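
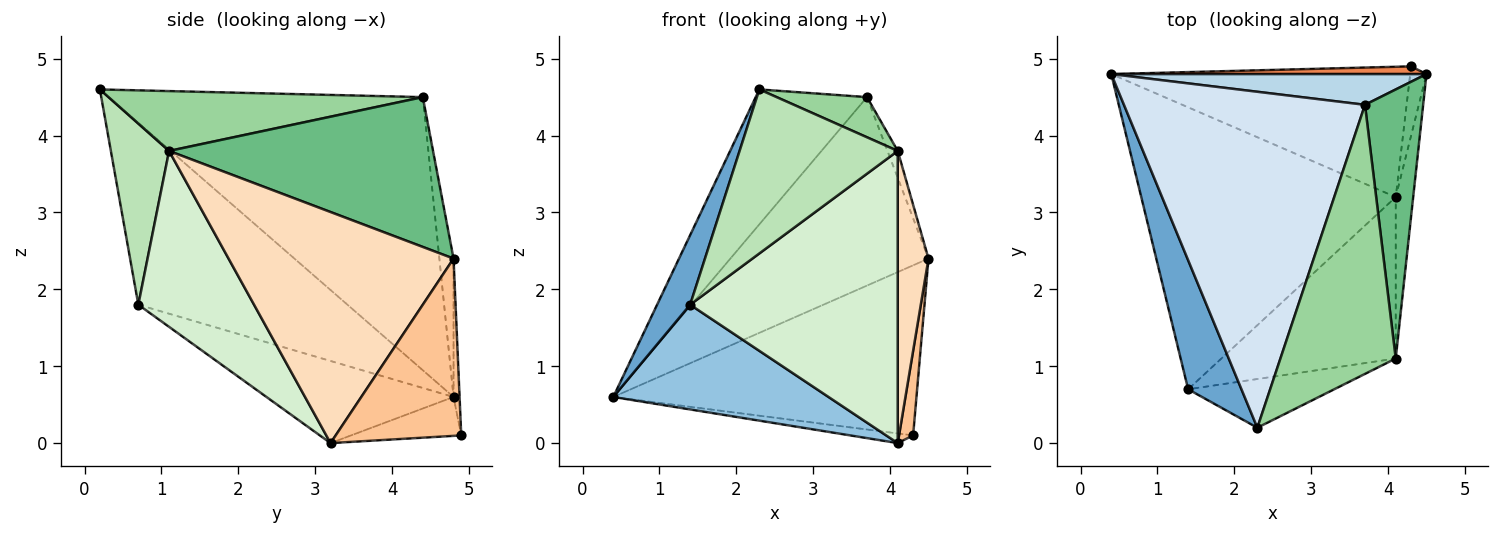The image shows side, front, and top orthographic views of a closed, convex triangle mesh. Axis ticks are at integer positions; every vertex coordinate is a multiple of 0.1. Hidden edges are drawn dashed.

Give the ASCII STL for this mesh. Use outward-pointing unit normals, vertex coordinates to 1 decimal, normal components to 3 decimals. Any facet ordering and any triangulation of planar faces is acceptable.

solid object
 facet normal -0.949 -0.150 0.278
  outer loop
   vertex 1.4 0.7 1.8
   vertex 2.3 0.2 4.6
   vertex 0.4 4.8 0.6
  endloop
 endfacet
 facet normal -0.290 -0.333 -0.897
  outer loop
   vertex 1.4 0.7 1.8
   vertex 0.4 4.8 0.6
   vertex 4.1 3.2 0.0
  endloop
 endfacet
 facet normal -0.071 0.984 0.161
  outer loop
   vertex 3.7 4.4 4.5
   vertex 4.5 4.8 2.4
   vertex 0.4 4.8 0.6
  endloop
 endfacet
 facet normal -0.725 0.257 0.639
  outer loop
   vertex 3.7 4.4 4.5
   vertex 0.4 4.8 0.6
   vertex 2.3 0.2 4.6
  endloop
 endfacet
 facet normal -0.020 0.999 0.045
  outer loop
   vertex 4.3 4.9 0.1
   vertex 0.4 4.8 0.6
   vertex 4.5 4.8 2.4
  endloop
 endfacet
 facet normal -0.129 0.073 -0.989
  outer loop
   vertex 4.3 4.9 0.1
   vertex 4.1 3.2 0.0
   vertex 0.4 4.8 0.6
  endloop
 endfacet
 facet normal 0.990 -0.111 -0.091
  outer loop
   vertex 4.3 4.9 0.1
   vertex 4.5 4.8 2.4
   vertex 4.1 3.2 0.0
  endloop
 endfacet
 facet normal 0.988 -0.135 -0.075
  outer loop
   vertex 4.1 1.1 3.8
   vertex 4.1 3.2 0.0
   vertex 4.5 4.8 2.4
  endloop
 endfacet
 facet normal 0.932 0.036 0.362
  outer loop
   vertex 4.1 1.1 3.8
   vertex 4.5 4.8 2.4
   vertex 3.7 4.4 4.5
  endloop
 endfacet
 facet normal 0.457 -0.131 0.880
  outer loop
   vertex 4.1 1.1 3.8
   vertex 3.7 4.4 4.5
   vertex 2.3 0.2 4.6
  endloop
 endfacet
 facet normal 0.333 -0.904 -0.268
  outer loop
   vertex 4.1 1.1 3.8
   vertex 2.3 0.2 4.6
   vertex 1.4 0.7 1.8
  endloop
 endfacet
 facet normal 0.439 -0.787 -0.435
  outer loop
   vertex 4.1 1.1 3.8
   vertex 1.4 0.7 1.8
   vertex 4.1 3.2 0.0
  endloop
 endfacet
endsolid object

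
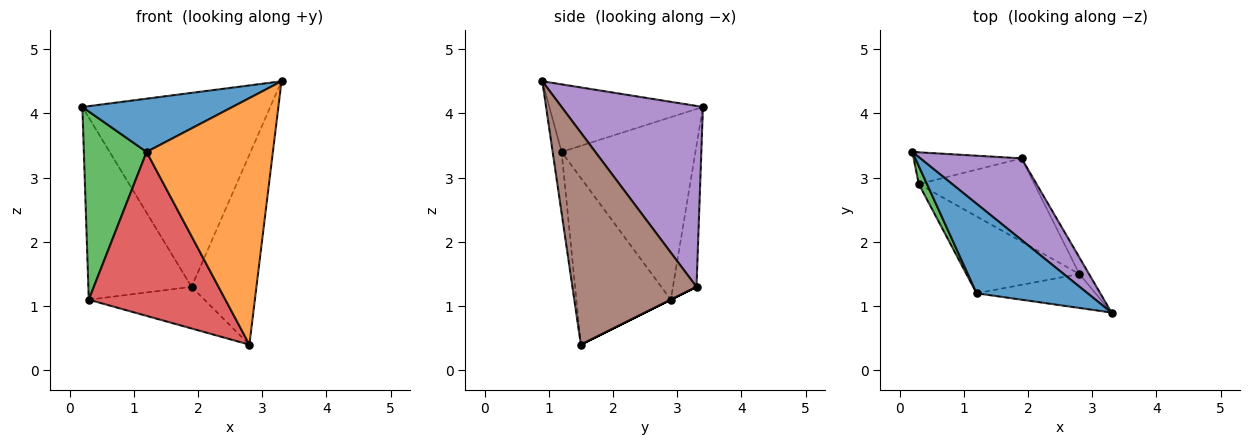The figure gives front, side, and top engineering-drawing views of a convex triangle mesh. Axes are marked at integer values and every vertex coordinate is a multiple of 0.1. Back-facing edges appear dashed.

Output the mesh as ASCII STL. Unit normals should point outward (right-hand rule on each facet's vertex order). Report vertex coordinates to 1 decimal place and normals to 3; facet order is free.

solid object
 facet normal -0.464 -0.453 0.761
  outer loop
   vertex 1.2 1.2 3.4
   vertex 3.3 0.9 4.5
   vertex 0.2 3.4 4.1
  endloop
 endfacet
 facet normal -0.070 -0.988 -0.136
  outer loop
   vertex 1.2 1.2 3.4
   vertex 2.8 1.5 0.4
   vertex 3.3 0.9 4.5
  endloop
 endfacet
 facet normal -0.905 -0.424 0.041
  outer loop
   vertex 0.3 2.9 1.1
   vertex 1.2 1.2 3.4
   vertex 0.2 3.4 4.1
  endloop
 endfacet
 facet normal -0.531 -0.768 -0.360
  outer loop
   vertex 0.3 2.9 1.1
   vertex 2.8 1.5 0.4
   vertex 1.2 1.2 3.4
  endloop
 endfacet
 facet normal 0.570 0.757 0.319
  outer loop
   vertex 1.9 3.3 1.3
   vertex 0.2 3.4 4.1
   vertex 3.3 0.9 4.5
  endloop
 endfacet
 facet normal 0.886 0.463 -0.040
  outer loop
   vertex 1.9 3.3 1.3
   vertex 3.3 0.9 4.5
   vertex 2.8 1.5 0.4
  endloop
 endfacet
 facet normal -0.219 0.961 -0.168
  outer loop
   vertex 1.9 3.3 1.3
   vertex 0.3 2.9 1.1
   vertex 0.2 3.4 4.1
  endloop
 endfacet
 facet normal 0.000 0.447 -0.894
  outer loop
   vertex 1.9 3.3 1.3
   vertex 2.8 1.5 0.4
   vertex 0.3 2.9 1.1
  endloop
 endfacet
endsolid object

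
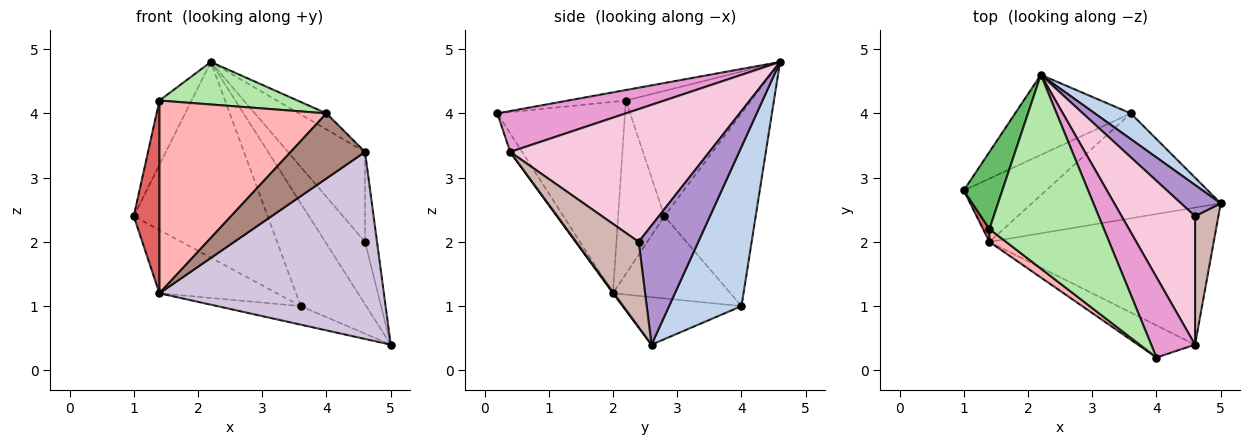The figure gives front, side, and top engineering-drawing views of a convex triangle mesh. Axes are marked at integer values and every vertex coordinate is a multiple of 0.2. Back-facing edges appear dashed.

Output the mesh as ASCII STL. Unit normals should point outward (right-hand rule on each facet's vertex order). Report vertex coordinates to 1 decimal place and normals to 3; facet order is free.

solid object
 facet normal -0.534 0.783 -0.320
  outer loop
   vertex 3.6 4.0 1.0
   vertex 1.0 2.8 2.4
   vertex 2.2 4.6 4.8
  endloop
 endfacet
 facet normal 0.732 0.661 0.165
  outer loop
   vertex 3.6 4.0 1.0
   vertex 2.2 4.6 4.8
   vertex 5.0 2.6 0.4
  endloop
 endfacet
 facet normal -0.577 0.577 -0.577
  outer loop
   vertex 3.6 4.0 1.0
   vertex 1.4 2.0 1.2
   vertex 1.0 2.8 2.4
  endloop
 endfacet
 facet normal -0.241 0.169 -0.956
  outer loop
   vertex 3.6 4.0 1.0
   vertex 5.0 2.6 0.4
   vertex 1.4 2.0 1.2
  endloop
 endfacet
 facet normal -0.928 0.238 0.286
  outer loop
   vertex 1.4 2.2 4.2
   vertex 2.2 4.6 4.8
   vertex 1.0 2.8 2.4
  endloop
 endfacet
 facet normal -0.089 -0.213 0.973
  outer loop
   vertex 1.4 2.2 4.2
   vertex 4.0 0.2 4.0
   vertex 2.2 4.6 4.8
  endloop
 endfacet
 facet normal -0.874 -0.485 0.032
  outer loop
   vertex 1.4 2.2 4.2
   vertex 1.0 2.8 2.4
   vertex 1.4 2.0 1.2
  endloop
 endfacet
 facet normal -0.606 -0.793 0.053
  outer loop
   vertex 1.4 2.2 4.2
   vertex 1.4 2.0 1.2
   vertex 4.0 0.2 4.0
  endloop
 endfacet
 facet normal 0.802 0.535 0.267
  outer loop
   vertex 4.6 2.4 2.0
   vertex 5.0 2.6 0.4
   vertex 2.2 4.6 4.8
  endloop
 endfacet
 facet normal 0.003 -0.807 -0.591
  outer loop
   vertex 4.6 0.4 3.4
   vertex 1.4 2.0 1.2
   vertex 5.0 2.6 0.4
  endloop
 endfacet
 facet normal -0.142 -0.887 -0.438
  outer loop
   vertex 4.6 0.4 3.4
   vertex 4.0 0.2 4.0
   vertex 1.4 2.0 1.2
  endloop
 endfacet
 facet normal 0.948 0.182 0.260
  outer loop
   vertex 4.6 0.4 3.4
   vertex 5.0 2.6 0.4
   vertex 4.6 2.4 2.0
  endloop
 endfacet
 facet normal 0.675 0.145 0.723
  outer loop
   vertex 4.6 0.4 3.4
   vertex 2.2 4.6 4.8
   vertex 4.0 0.2 4.0
  endloop
 endfacet
 facet normal 0.829 0.321 0.458
  outer loop
   vertex 4.6 0.4 3.4
   vertex 4.6 2.4 2.0
   vertex 2.2 4.6 4.8
  endloop
 endfacet
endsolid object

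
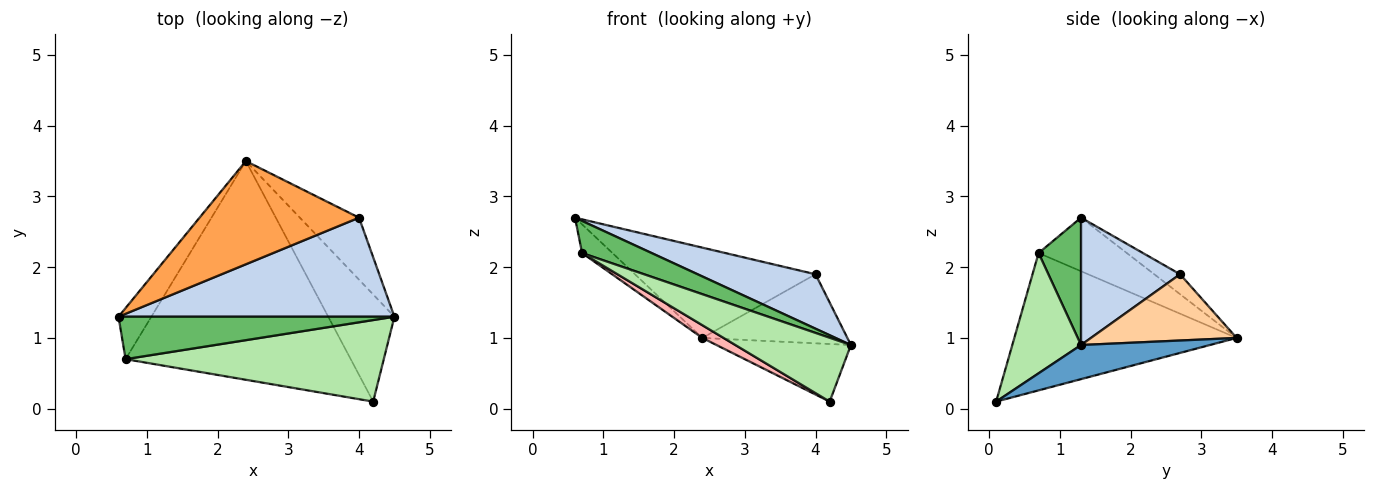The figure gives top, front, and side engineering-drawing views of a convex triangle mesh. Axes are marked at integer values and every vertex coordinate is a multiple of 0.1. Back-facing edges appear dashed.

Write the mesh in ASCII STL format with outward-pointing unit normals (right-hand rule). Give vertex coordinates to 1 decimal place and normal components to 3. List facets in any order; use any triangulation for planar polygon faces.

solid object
 facet normal 0.414 0.431 -0.802
  outer loop
   vertex 4.2 0.1 0.1
   vertex 2.4 3.5 1.0
   vertex 4.5 1.3 0.9
  endloop
 endfacet
 facet normal 0.375 -0.446 0.812
  outer loop
   vertex 4.0 2.7 1.9
   vertex 0.6 1.3 2.7
   vertex 4.5 1.3 0.9
  endloop
 endfacet
 facet normal -0.094 0.656 0.749
  outer loop
   vertex 4.0 2.7 1.9
   vertex 2.4 3.5 1.0
   vertex 0.6 1.3 2.7
  endloop
 endfacet
 facet normal 0.599 0.596 -0.535
  outer loop
   vertex 4.0 2.7 1.9
   vertex 4.5 1.3 0.9
   vertex 2.4 3.5 1.0
  endloop
 endfacet
 facet normal 0.345 -0.566 0.748
  outer loop
   vertex 0.7 0.7 2.2
   vertex 4.5 1.3 0.9
   vertex 0.6 1.3 2.7
  endloop
 endfacet
 facet normal 0.344 -0.579 0.739
  outer loop
   vertex 0.7 0.7 2.2
   vertex 4.2 0.1 0.1
   vertex 4.5 1.3 0.9
  endloop
 endfacet
 facet normal -0.818 0.282 -0.502
  outer loop
   vertex 0.7 0.7 2.2
   vertex 0.6 1.3 2.7
   vertex 2.4 3.5 1.0
  endloop
 endfacet
 facet normal -0.520 -0.050 -0.853
  outer loop
   vertex 0.7 0.7 2.2
   vertex 2.4 3.5 1.0
   vertex 4.2 0.1 0.1
  endloop
 endfacet
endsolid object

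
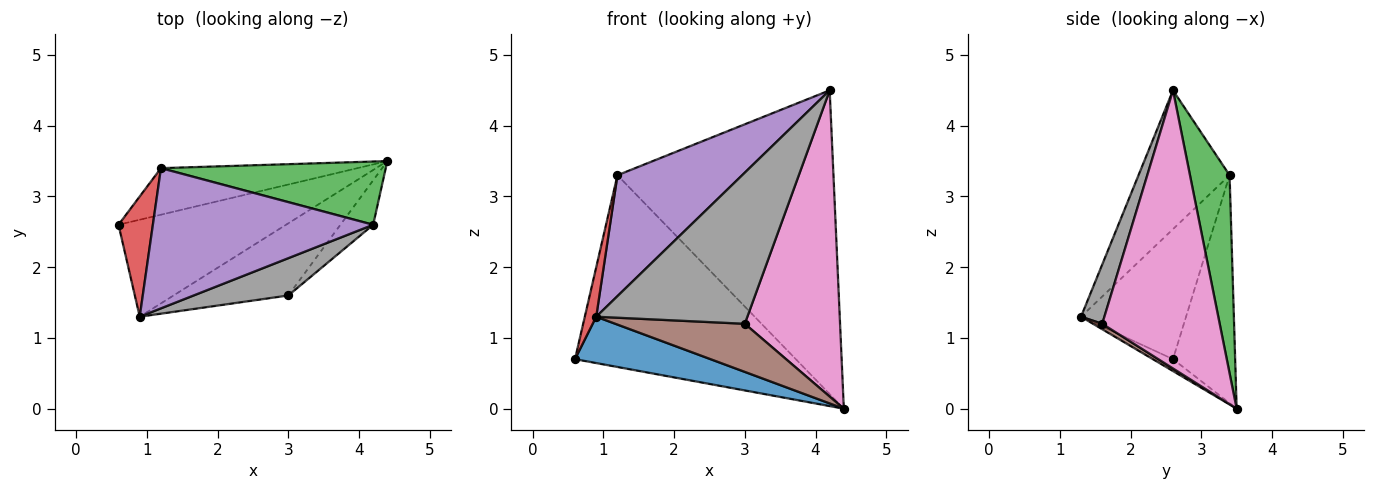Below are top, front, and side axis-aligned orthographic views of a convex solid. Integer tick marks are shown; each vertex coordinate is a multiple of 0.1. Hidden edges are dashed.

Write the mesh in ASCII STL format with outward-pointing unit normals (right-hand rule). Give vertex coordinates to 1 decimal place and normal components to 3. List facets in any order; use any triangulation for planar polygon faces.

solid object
 facet normal -0.064 -0.430 -0.900
  outer loop
   vertex 0.9 1.3 1.3
   vertex 0.6 2.6 0.7
   vertex 4.4 3.5 0.0
  endloop
 endfacet
 facet normal -0.264 0.937 -0.228
  outer loop
   vertex 1.2 3.4 3.3
   vertex 4.4 3.5 0.0
   vertex 0.6 2.6 0.7
  endloop
 endfacet
 facet normal 0.177 0.964 0.201
  outer loop
   vertex 1.2 3.4 3.3
   vertex 4.2 2.6 4.5
   vertex 4.4 3.5 0.0
  endloop
 endfacet
 facet normal -0.962 -0.105 0.254
  outer loop
   vertex 1.2 3.4 3.3
   vertex 0.6 2.6 0.7
   vertex 0.9 1.3 1.3
  endloop
 endfacet
 facet normal -0.431 -0.589 0.683
  outer loop
   vertex 1.2 3.4 3.3
   vertex 0.9 1.3 1.3
   vertex 4.2 2.6 4.5
  endloop
 endfacet
 facet normal 0.040 -0.554 -0.831
  outer loop
   vertex 3.0 1.6 1.2
   vertex 0.9 1.3 1.3
   vertex 4.4 3.5 0.0
  endloop
 endfacet
 facet normal 0.773 -0.627 -0.091
  outer loop
   vertex 3.0 1.6 1.2
   vertex 4.4 3.5 0.0
   vertex 4.2 2.6 4.5
  endloop
 endfacet
 facet normal 0.148 -0.960 0.237
  outer loop
   vertex 3.0 1.6 1.2
   vertex 4.2 2.6 4.5
   vertex 0.9 1.3 1.3
  endloop
 endfacet
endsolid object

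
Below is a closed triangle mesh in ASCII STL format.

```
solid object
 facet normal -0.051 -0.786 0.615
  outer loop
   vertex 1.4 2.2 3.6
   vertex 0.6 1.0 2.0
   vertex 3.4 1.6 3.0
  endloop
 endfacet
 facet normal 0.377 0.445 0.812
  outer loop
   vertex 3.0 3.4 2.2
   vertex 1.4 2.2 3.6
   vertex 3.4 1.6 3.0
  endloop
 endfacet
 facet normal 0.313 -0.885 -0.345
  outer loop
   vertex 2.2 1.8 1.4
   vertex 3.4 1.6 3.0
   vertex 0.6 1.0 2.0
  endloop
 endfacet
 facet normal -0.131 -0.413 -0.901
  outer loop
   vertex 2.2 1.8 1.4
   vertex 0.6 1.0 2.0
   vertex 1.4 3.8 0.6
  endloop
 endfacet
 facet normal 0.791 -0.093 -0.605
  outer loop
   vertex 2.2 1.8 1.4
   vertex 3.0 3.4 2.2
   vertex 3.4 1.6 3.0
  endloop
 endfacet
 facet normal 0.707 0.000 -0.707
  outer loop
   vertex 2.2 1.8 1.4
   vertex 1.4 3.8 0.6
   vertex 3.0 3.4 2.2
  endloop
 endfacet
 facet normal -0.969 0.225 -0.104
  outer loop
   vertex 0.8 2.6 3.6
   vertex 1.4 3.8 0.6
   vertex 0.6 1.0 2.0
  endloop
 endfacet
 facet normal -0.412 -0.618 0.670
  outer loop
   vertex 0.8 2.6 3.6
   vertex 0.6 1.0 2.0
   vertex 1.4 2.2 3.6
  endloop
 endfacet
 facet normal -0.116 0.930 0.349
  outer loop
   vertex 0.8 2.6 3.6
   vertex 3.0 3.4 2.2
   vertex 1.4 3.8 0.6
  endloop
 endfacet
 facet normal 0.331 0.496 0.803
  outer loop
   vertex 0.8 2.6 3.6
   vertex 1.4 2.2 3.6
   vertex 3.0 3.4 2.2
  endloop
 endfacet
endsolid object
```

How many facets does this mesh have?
10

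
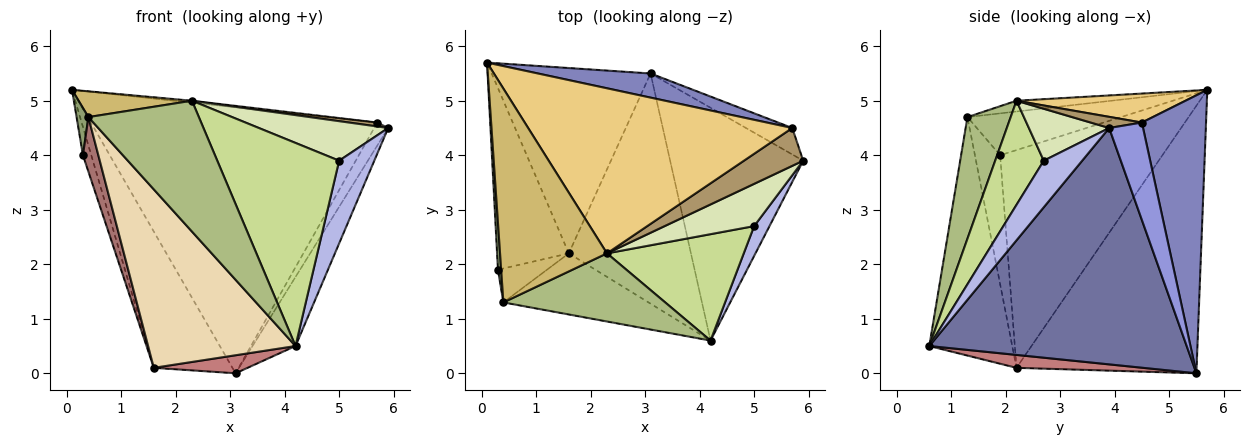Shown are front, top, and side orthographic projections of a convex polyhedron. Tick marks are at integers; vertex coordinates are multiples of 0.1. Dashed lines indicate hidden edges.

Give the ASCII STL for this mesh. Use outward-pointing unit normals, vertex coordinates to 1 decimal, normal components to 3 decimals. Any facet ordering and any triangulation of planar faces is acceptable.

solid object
 facet normal 0.862 0.144 -0.485
  outer loop
   vertex 3.1 5.5 0.0
   vertex 5.9 3.9 4.5
   vertex 4.2 0.6 0.5
  endloop
 endfacet
 facet normal 0.218 0.972 0.088
  outer loop
   vertex 5.7 4.5 4.6
   vertex 3.1 5.5 0.0
   vertex 0.1 5.7 5.2
  endloop
 endfacet
 facet normal 0.846 0.349 -0.402
  outer loop
   vertex 5.7 4.5 4.6
   vertex 5.9 3.9 4.5
   vertex 3.1 5.5 0.0
  endloop
 endfacet
 facet normal 0.717 -0.656 0.236
  outer loop
   vertex 5.0 2.7 3.9
   vertex 4.2 0.6 0.5
   vertex 5.9 3.9 4.5
  endloop
 endfacet
 facet normal -0.994 -0.076 0.076
  outer loop
   vertex 0.3 1.9 4.0
   vertex 0.4 1.3 4.7
   vertex 0.1 5.7 5.2
  endloop
 endfacet
 facet normal 0.328 -0.838 0.436
  outer loop
   vertex 2.3 2.2 5.0
   vertex 0.4 1.3 4.7
   vertex 4.2 0.6 0.5
  endloop
 endfacet
 facet normal 0.333 -0.835 0.438
  outer loop
   vertex 2.3 2.2 5.0
   vertex 4.2 0.6 0.5
   vertex 5.0 2.7 3.9
  endloop
 endfacet
 facet normal 0.390 -0.629 0.672
  outer loop
   vertex 2.3 2.2 5.0
   vertex 5.0 2.7 3.9
   vertex 5.9 3.9 4.5
  endloop
 endfacet
 facet normal 0.184 -0.102 0.978
  outer loop
   vertex 2.3 2.2 5.0
   vertex 5.9 3.9 4.5
   vertex 5.7 4.5 4.6
  endloop
 endfacet
 facet normal -0.100 -0.119 0.988
  outer loop
   vertex 2.3 2.2 5.0
   vertex 0.1 5.7 5.2
   vertex 0.4 1.3 4.7
  endloop
 endfacet
 facet normal 0.109 0.012 0.994
  outer loop
   vertex 2.3 2.2 5.0
   vertex 5.7 4.5 4.6
   vertex 0.1 5.7 5.2
  endloop
 endfacet
 facet normal -0.470 -0.835 -0.286
  outer loop
   vertex 1.6 2.2 0.1
   vertex 4.2 0.6 0.5
   vertex 0.4 1.3 4.7
  endloop
 endfacet
 facet normal -0.812 -0.496 -0.309
  outer loop
   vertex 1.6 2.2 0.1
   vertex 0.4 1.3 4.7
   vertex 0.3 1.9 4.0
  endloop
 endfacet
 facet normal 0.105 -0.078 -0.991
  outer loop
   vertex 1.6 2.2 0.1
   vertex 3.1 5.5 0.0
   vertex 4.2 0.6 0.5
  endloop
 endfacet
 facet normal -0.805 0.351 -0.478
  outer loop
   vertex 1.6 2.2 0.1
   vertex 0.1 5.7 5.2
   vertex 3.1 5.5 0.0
  endloop
 endfacet
 facet normal -0.949 0.049 -0.312
  outer loop
   vertex 1.6 2.2 0.1
   vertex 0.3 1.9 4.0
   vertex 0.1 5.7 5.2
  endloop
 endfacet
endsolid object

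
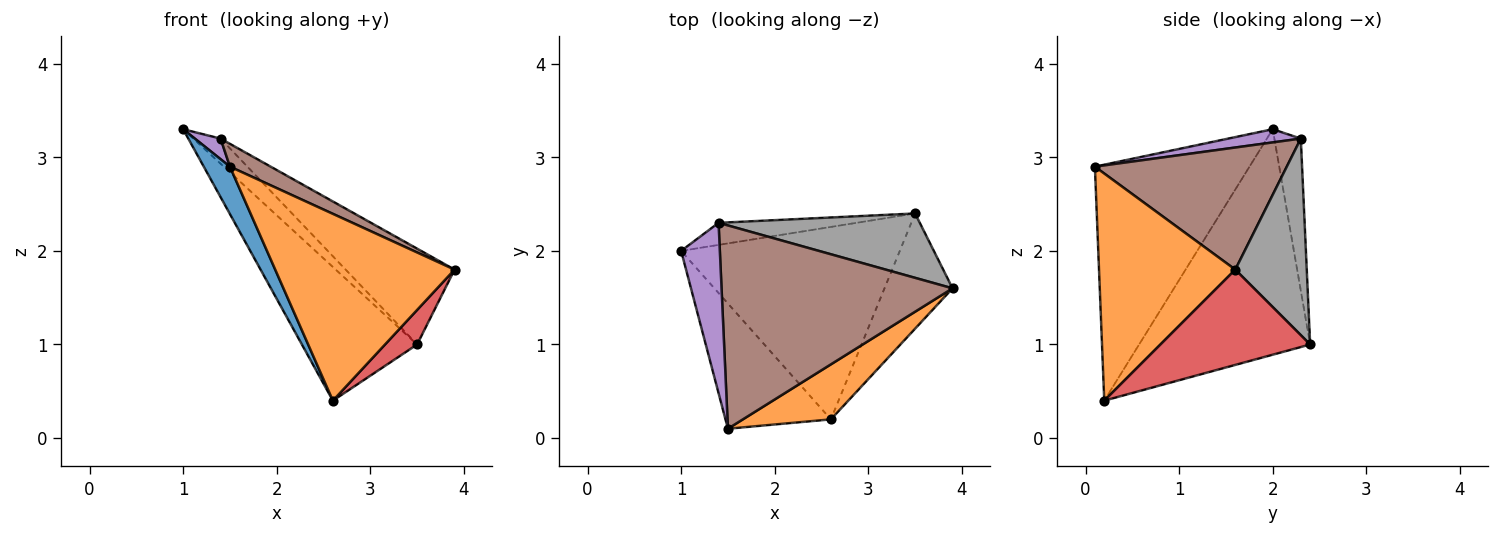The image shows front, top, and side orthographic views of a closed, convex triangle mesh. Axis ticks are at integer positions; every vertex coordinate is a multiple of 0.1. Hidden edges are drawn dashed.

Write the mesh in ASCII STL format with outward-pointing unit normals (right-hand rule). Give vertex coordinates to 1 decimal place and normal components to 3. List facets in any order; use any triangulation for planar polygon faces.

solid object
 facet normal -0.902 -0.153 -0.403
  outer loop
   vertex 2.6 0.2 0.4
   vertex 1.5 0.1 2.9
   vertex 1.0 2.0 3.3
  endloop
 endfacet
 facet normal 0.589 -0.775 0.228
  outer loop
   vertex 2.6 0.2 0.4
   vertex 3.9 1.6 1.8
   vertex 1.5 0.1 2.9
  endloop
 endfacet
 facet normal -0.646 0.435 -0.627
  outer loop
   vertex 3.5 2.4 1.0
   vertex 2.6 0.2 0.4
   vertex 1.0 2.0 3.3
  endloop
 endfacet
 facet normal 0.802 -0.172 -0.573
  outer loop
   vertex 3.5 2.4 1.0
   vertex 3.9 1.6 1.8
   vertex 2.6 0.2 0.4
  endloop
 endfacet
 facet normal 0.320 -0.114 0.940
  outer loop
   vertex 1.4 2.3 3.2
   vertex 1.0 2.0 3.3
   vertex 1.5 0.1 2.9
  endloop
 endfacet
 facet normal 0.465 -0.099 0.880
  outer loop
   vertex 1.4 2.3 3.2
   vertex 1.5 0.1 2.9
   vertex 3.9 1.6 1.8
  endloop
 endfacet
 facet normal -0.589 0.607 -0.534
  outer loop
   vertex 1.4 2.3 3.2
   vertex 3.5 2.4 1.0
   vertex 1.0 2.0 3.3
  endloop
 endfacet
 facet normal 0.478 0.729 0.490
  outer loop
   vertex 1.4 2.3 3.2
   vertex 3.9 1.6 1.8
   vertex 3.5 2.4 1.0
  endloop
 endfacet
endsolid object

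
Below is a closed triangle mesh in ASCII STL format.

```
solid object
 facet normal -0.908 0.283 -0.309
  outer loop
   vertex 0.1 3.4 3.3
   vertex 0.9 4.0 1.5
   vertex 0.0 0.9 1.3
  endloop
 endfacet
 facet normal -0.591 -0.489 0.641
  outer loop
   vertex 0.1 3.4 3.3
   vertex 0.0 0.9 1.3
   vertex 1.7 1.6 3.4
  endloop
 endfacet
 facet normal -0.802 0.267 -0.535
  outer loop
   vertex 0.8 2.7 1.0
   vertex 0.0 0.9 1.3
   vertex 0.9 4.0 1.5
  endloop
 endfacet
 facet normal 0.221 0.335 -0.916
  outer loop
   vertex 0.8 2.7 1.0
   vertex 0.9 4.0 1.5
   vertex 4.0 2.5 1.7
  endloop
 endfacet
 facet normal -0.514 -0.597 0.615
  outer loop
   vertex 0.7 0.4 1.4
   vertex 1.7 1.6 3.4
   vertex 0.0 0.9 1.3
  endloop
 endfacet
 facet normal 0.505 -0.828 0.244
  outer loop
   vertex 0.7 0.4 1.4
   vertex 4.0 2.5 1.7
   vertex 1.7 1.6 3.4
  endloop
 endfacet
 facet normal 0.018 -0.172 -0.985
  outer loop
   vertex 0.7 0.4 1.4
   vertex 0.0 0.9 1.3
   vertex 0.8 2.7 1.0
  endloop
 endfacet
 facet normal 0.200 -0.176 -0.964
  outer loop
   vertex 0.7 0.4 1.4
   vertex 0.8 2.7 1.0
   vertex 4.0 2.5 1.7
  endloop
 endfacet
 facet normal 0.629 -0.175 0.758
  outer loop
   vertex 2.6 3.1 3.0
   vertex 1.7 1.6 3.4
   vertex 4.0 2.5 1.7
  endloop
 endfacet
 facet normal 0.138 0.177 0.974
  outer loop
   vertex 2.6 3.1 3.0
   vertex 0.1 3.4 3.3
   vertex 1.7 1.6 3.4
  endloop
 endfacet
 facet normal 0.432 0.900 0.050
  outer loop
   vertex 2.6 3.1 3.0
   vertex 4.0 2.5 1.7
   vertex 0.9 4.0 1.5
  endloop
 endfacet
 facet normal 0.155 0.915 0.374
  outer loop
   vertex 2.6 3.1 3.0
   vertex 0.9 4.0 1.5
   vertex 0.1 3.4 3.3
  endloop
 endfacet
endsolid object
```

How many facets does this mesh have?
12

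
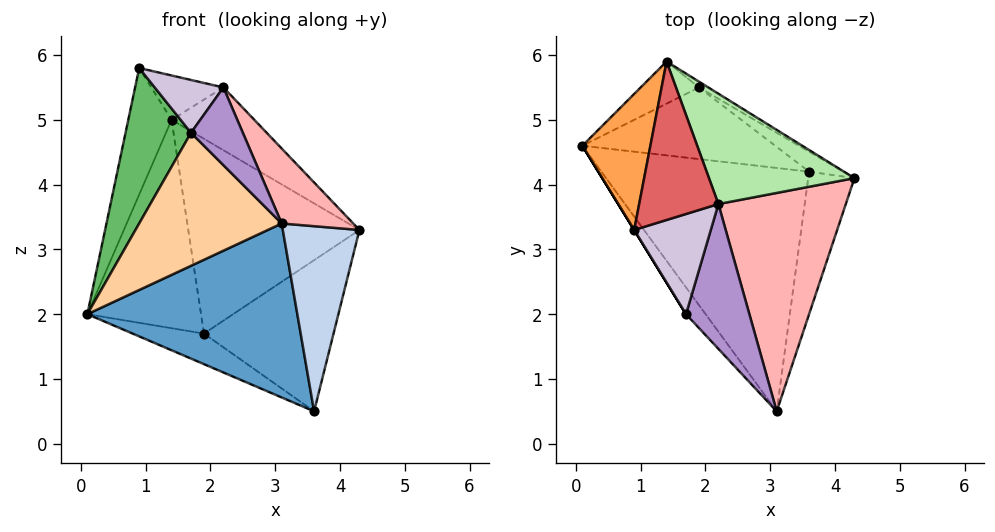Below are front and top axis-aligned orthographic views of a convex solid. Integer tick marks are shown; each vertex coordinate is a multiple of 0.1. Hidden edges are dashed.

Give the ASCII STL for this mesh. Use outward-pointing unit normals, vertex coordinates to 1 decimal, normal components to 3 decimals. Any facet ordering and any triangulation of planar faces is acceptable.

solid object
 facet normal -0.383 -0.537 -0.751
  outer loop
   vertex 3.6 4.2 0.5
   vertex 3.1 0.5 3.4
   vertex 0.1 4.6 2.0
  endloop
 endfacet
 facet normal 0.919 -0.313 -0.241
  outer loop
   vertex 3.6 4.2 0.5
   vertex 4.3 4.1 3.3
   vertex 3.1 0.5 3.4
  endloop
 endfacet
 facet normal -0.921 0.265 0.285
  outer loop
   vertex 1.4 5.9 5.0
   vertex 0.1 4.6 2.0
   vertex 0.9 3.3 5.8
  endloop
 endfacet
 facet normal -0.780 -0.613 -0.123
  outer loop
   vertex 1.7 2.0 4.8
   vertex 0.1 4.6 2.0
   vertex 3.1 0.5 3.4
  endloop
 endfacet
 facet normal -0.852 -0.524 0.000
  outer loop
   vertex 1.7 2.0 4.8
   vertex 0.9 3.3 5.8
   vertex 0.1 4.6 2.0
  endloop
 endfacet
 facet normal 0.632 0.383 0.673
  outer loop
   vertex 2.2 3.7 5.5
   vertex 4.3 4.1 3.3
   vertex 1.4 5.9 5.0
  endloop
 endfacet
 facet normal 0.138 0.267 0.954
  outer loop
   vertex 2.2 3.7 5.5
   vertex 1.4 5.9 5.0
   vertex 0.9 3.3 5.8
  endloop
 endfacet
 facet normal 0.725 -0.224 0.651
  outer loop
   vertex 2.2 3.7 5.5
   vertex 3.1 0.5 3.4
   vertex 4.3 4.1 3.3
  endloop
 endfacet
 facet normal 0.351 -0.443 0.825
  outer loop
   vertex 2.2 3.7 5.5
   vertex 1.7 2.0 4.8
   vertex 3.1 0.5 3.4
  endloop
 endfacet
 facet normal 0.328 -0.441 0.835
  outer loop
   vertex 2.2 3.7 5.5
   vertex 0.9 3.3 5.8
   vertex 1.7 2.0 4.8
  endloop
 endfacet
 facet normal 0.554 0.825 -0.109
  outer loop
   vertex 1.9 5.5 1.7
   vertex 4.3 4.1 3.3
   vertex 3.6 4.2 0.5
  endloop
 endfacet
 facet normal 0.516 0.856 -0.026
  outer loop
   vertex 1.9 5.5 1.7
   vertex 1.4 5.9 5.0
   vertex 4.3 4.1 3.3
  endloop
 endfacet
 facet normal -0.330 0.370 -0.868
  outer loop
   vertex 1.9 5.5 1.7
   vertex 3.6 4.2 0.5
   vertex 0.1 4.6 2.0
  endloop
 endfacet
 facet normal -0.464 0.869 -0.176
  outer loop
   vertex 1.9 5.5 1.7
   vertex 0.1 4.6 2.0
   vertex 1.4 5.9 5.0
  endloop
 endfacet
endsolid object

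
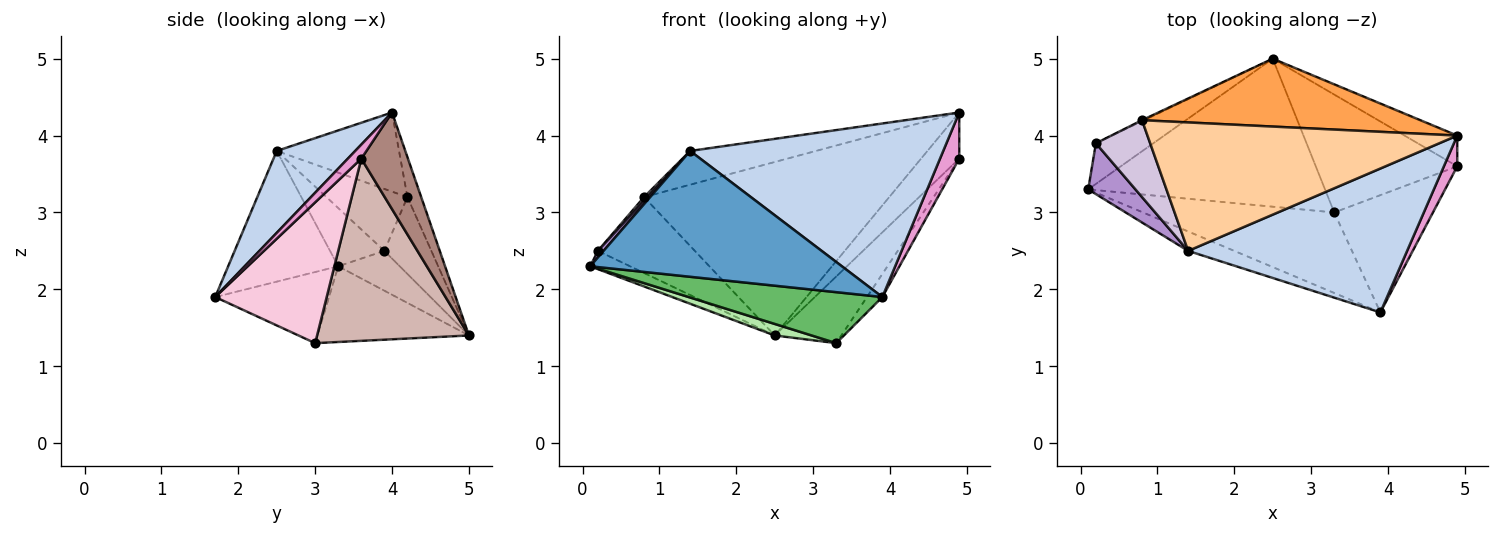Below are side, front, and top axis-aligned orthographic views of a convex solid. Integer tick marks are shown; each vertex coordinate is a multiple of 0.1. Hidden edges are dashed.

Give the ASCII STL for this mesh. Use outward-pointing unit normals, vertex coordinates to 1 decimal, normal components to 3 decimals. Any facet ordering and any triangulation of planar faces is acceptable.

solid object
 facet normal -0.397 -0.907 -0.140
  outer loop
   vertex 1.4 2.5 3.8
   vertex 0.1 3.3 2.3
   vertex 3.9 1.7 1.9
  endloop
 endfacet
 facet normal 0.232 -0.749 0.621
  outer loop
   vertex 1.4 2.5 3.8
   vertex 3.9 1.7 1.9
   vertex 4.9 4.0 4.3
  endloop
 endfacet
 facet normal -0.052 0.930 0.364
  outer loop
   vertex 0.8 4.2 3.2
   vertex 4.9 4.0 4.3
   vertex 2.5 5.0 1.4
  endloop
 endfacet
 facet normal -0.240 0.247 0.939
  outer loop
   vertex 0.8 4.2 3.2
   vertex 1.4 2.5 3.8
   vertex 4.9 4.0 4.3
  endloop
 endfacet
 facet normal -0.300 -0.510 -0.806
  outer loop
   vertex 3.3 3.0 1.3
   vertex 3.9 1.7 1.9
   vertex 0.1 3.3 2.3
  endloop
 endfacet
 facet normal -0.304 -0.074 -0.950
  outer loop
   vertex 3.3 3.0 1.3
   vertex 0.1 3.3 2.3
   vertex 2.5 5.0 1.4
  endloop
 endfacet
 facet normal -0.534 0.346 -0.771
  outer loop
   vertex 0.2 3.9 2.5
   vertex 2.5 5.0 1.4
   vertex 0.1 3.3 2.3
  endloop
 endfacet
 facet normal -0.436 0.900 -0.012
  outer loop
   vertex 0.2 3.9 2.5
   vertex 0.8 4.2 3.2
   vertex 2.5 5.0 1.4
  endloop
 endfacet
 facet normal -0.774 -0.080 0.628
  outer loop
   vertex 0.2 3.9 2.5
   vertex 0.1 3.3 2.3
   vertex 1.4 2.5 3.8
  endloop
 endfacet
 facet normal -0.752 -0.033 0.659
  outer loop
   vertex 0.2 3.9 2.5
   vertex 1.4 2.5 3.8
   vertex 0.8 4.2 3.2
  endloop
 endfacet
 facet normal 0.713 0.583 -0.389
  outer loop
   vertex 4.9 3.6 3.7
   vertex 2.5 5.0 1.4
   vertex 4.9 4.0 4.3
  endloop
 endfacet
 facet normal 0.746 0.328 -0.579
  outer loop
   vertex 4.9 3.6 3.7
   vertex 3.3 3.0 1.3
   vertex 2.5 5.0 1.4
  endloop
 endfacet
 facet normal 0.503 -0.719 0.479
  outer loop
   vertex 4.9 3.6 3.7
   vertex 4.9 4.0 4.3
   vertex 3.9 1.7 1.9
  endloop
 endfacet
 facet normal 0.814 0.112 -0.570
  outer loop
   vertex 4.9 3.6 3.7
   vertex 3.9 1.7 1.9
   vertex 3.3 3.0 1.3
  endloop
 endfacet
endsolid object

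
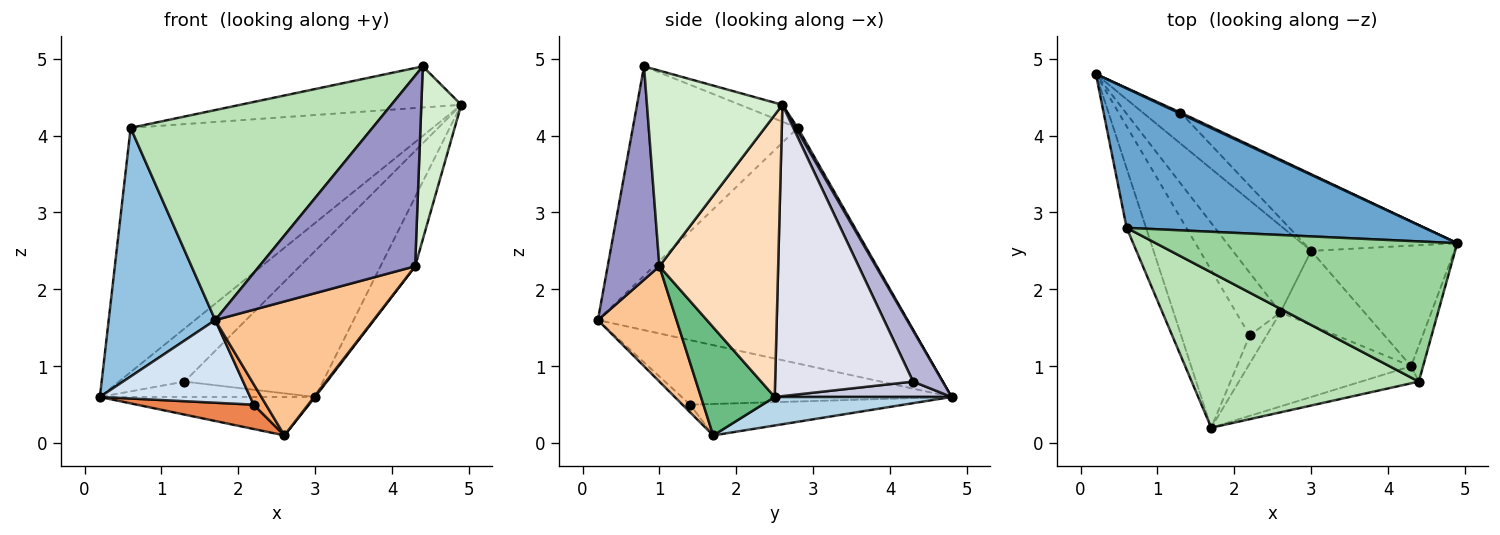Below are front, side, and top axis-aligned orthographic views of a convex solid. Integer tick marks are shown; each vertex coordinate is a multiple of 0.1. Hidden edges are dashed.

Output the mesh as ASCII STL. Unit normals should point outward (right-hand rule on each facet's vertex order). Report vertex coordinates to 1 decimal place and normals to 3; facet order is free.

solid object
 facet normal 0.006 0.869 0.496
  outer loop
   vertex 0.6 2.8 4.1
   vertex 4.9 2.6 4.4
   vertex 0.2 4.8 0.6
  endloop
 endfacet
 facet normal -0.943 -0.324 -0.078
  outer loop
   vertex 0.6 2.8 4.1
   vertex 0.2 4.8 0.6
   vertex 1.7 0.2 1.6
  endloop
 endfacet
 facet normal 0.316 0.384 -0.868
  outer loop
   vertex 3.0 2.5 0.6
   vertex 2.6 1.7 0.1
   vertex 0.2 4.8 0.6
  endloop
 endfacet
 facet normal -0.640 -0.357 -0.680
  outer loop
   vertex 2.2 1.4 0.5
   vertex 1.7 0.2 1.6
   vertex 0.2 4.8 0.6
  endloop
 endfacet
 facet normal -0.552 -0.302 -0.778
  outer loop
   vertex 2.2 1.4 0.5
   vertex 0.2 4.8 0.6
   vertex 2.6 1.7 0.1
  endloop
 endfacet
 facet normal -0.345 -0.552 -0.759
  outer loop
   vertex 2.2 1.4 0.5
   vertex 2.6 1.7 0.1
   vertex 1.7 0.2 1.6
  endloop
 endfacet
 facet normal 0.377 -0.758 -0.532
  outer loop
   vertex 4.3 1.0 2.3
   vertex 1.7 0.2 1.6
   vertex 2.6 1.7 0.1
  endloop
 endfacet
 facet normal 0.863 0.251 -0.438
  outer loop
   vertex 4.3 1.0 2.3
   vertex 3.0 2.5 0.6
   vertex 4.9 2.6 4.4
  endloop
 endfacet
 facet normal 0.790 -0.011 -0.614
  outer loop
   vertex 4.3 1.0 2.3
   vertex 2.6 1.7 0.1
   vertex 3.0 2.5 0.6
  endloop
 endfacet
 facet normal -0.054 0.281 0.958
  outer loop
   vertex 4.4 0.8 4.9
   vertex 4.9 2.6 4.4
   vertex 0.6 2.8 4.1
  endloop
 endfacet
 facet normal -0.481 -0.705 0.522
  outer loop
   vertex 4.4 0.8 4.9
   vertex 0.6 2.8 4.1
   vertex 1.7 0.2 1.6
  endloop
 endfacet
 facet normal 0.958 -0.282 -0.059
  outer loop
   vertex 4.4 0.8 4.9
   vertex 4.3 1.0 2.3
   vertex 4.9 2.6 4.4
  endloop
 endfacet
 facet normal 0.314 -0.946 -0.085
  outer loop
   vertex 4.4 0.8 4.9
   vertex 1.7 0.2 1.6
   vertex 4.3 1.0 2.3
  endloop
 endfacet
 facet normal 0.411 0.912 0.020
  outer loop
   vertex 1.3 4.3 0.8
   vertex 0.2 4.8 0.6
   vertex 4.9 2.6 4.4
  endloop
 endfacet
 facet normal 0.343 0.417 -0.842
  outer loop
   vertex 1.3 4.3 0.8
   vertex 3.0 2.5 0.6
   vertex 0.2 4.8 0.6
  endloop
 endfacet
 facet normal 0.662 0.664 -0.348
  outer loop
   vertex 1.3 4.3 0.8
   vertex 4.9 2.6 4.4
   vertex 3.0 2.5 0.6
  endloop
 endfacet
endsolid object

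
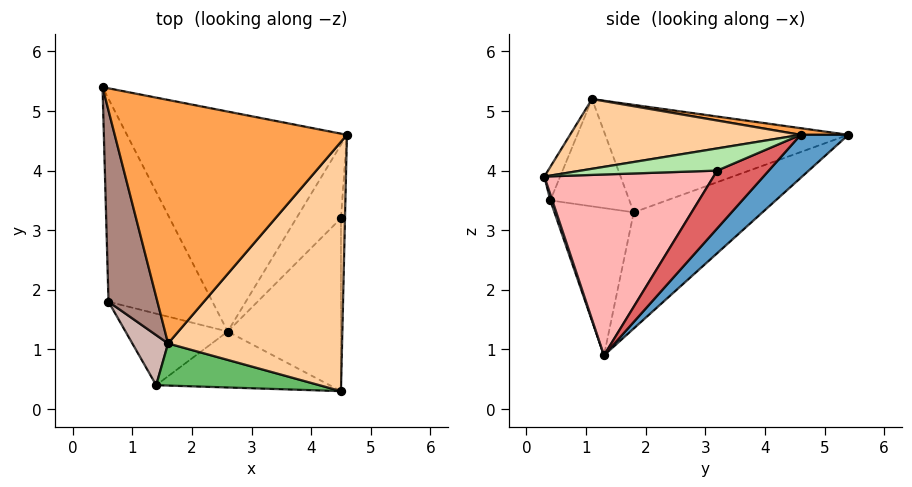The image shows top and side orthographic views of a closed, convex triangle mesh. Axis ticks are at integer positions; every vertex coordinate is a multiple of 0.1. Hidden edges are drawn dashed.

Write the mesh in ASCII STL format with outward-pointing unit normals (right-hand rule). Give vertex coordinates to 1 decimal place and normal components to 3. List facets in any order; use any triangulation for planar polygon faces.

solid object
 facet normal 0.137 0.701 -0.700
  outer loop
   vertex 2.6 1.3 0.9
   vertex 0.5 5.4 4.6
   vertex 4.6 4.6 4.6
  endloop
 endfacet
 facet normal 0.011 -0.946 -0.323
  outer loop
   vertex 1.4 0.4 3.5
   vertex 2.6 1.3 0.9
   vertex 4.5 0.3 3.9
  endloop
 endfacet
 facet normal 0.028 0.145 0.989
  outer loop
   vertex 1.6 1.1 5.2
   vertex 4.6 4.6 4.6
   vertex 0.5 5.4 4.6
  endloop
 endfacet
 facet normal 0.367 -0.158 0.917
  outer loop
   vertex 1.6 1.1 5.2
   vertex 4.5 0.3 3.9
   vertex 4.6 4.6 4.6
  endloop
 endfacet
 facet normal -0.080 -0.918 0.388
  outer loop
   vertex 1.6 1.1 5.2
   vertex 1.4 0.4 3.5
   vertex 4.5 0.3 3.9
  endloop
 endfacet
 facet normal 0.984 0.006 -0.178
  outer loop
   vertex 4.5 3.2 4.0
   vertex 4.6 4.6 4.6
   vertex 4.5 0.3 3.9
  endloop
 endfacet
 facet normal 0.775 0.201 -0.599
  outer loop
   vertex 4.5 3.2 4.0
   vertex 2.6 1.3 0.9
   vertex 4.6 4.6 4.6
  endloop
 endfacet
 facet normal 0.847 0.018 -0.531
  outer loop
   vertex 4.5 3.2 4.0
   vertex 4.5 0.3 3.9
   vertex 2.6 1.3 0.9
  endloop
 endfacet
 facet normal -0.728 0.215 -0.651
  outer loop
   vertex 0.6 1.8 3.3
   vertex 0.5 5.4 4.6
   vertex 2.6 1.3 0.9
  endloop
 endfacet
 facet normal -0.720 -0.483 -0.499
  outer loop
   vertex 0.6 1.8 3.3
   vertex 2.6 1.3 0.9
   vertex 1.4 0.4 3.5
  endloop
 endfacet
 facet normal -0.896 -0.172 0.408
  outer loop
   vertex 0.6 1.8 3.3
   vertex 1.6 1.1 5.2
   vertex 0.5 5.4 4.6
  endloop
 endfacet
 facet normal -0.850 -0.445 0.283
  outer loop
   vertex 0.6 1.8 3.3
   vertex 1.4 0.4 3.5
   vertex 1.6 1.1 5.2
  endloop
 endfacet
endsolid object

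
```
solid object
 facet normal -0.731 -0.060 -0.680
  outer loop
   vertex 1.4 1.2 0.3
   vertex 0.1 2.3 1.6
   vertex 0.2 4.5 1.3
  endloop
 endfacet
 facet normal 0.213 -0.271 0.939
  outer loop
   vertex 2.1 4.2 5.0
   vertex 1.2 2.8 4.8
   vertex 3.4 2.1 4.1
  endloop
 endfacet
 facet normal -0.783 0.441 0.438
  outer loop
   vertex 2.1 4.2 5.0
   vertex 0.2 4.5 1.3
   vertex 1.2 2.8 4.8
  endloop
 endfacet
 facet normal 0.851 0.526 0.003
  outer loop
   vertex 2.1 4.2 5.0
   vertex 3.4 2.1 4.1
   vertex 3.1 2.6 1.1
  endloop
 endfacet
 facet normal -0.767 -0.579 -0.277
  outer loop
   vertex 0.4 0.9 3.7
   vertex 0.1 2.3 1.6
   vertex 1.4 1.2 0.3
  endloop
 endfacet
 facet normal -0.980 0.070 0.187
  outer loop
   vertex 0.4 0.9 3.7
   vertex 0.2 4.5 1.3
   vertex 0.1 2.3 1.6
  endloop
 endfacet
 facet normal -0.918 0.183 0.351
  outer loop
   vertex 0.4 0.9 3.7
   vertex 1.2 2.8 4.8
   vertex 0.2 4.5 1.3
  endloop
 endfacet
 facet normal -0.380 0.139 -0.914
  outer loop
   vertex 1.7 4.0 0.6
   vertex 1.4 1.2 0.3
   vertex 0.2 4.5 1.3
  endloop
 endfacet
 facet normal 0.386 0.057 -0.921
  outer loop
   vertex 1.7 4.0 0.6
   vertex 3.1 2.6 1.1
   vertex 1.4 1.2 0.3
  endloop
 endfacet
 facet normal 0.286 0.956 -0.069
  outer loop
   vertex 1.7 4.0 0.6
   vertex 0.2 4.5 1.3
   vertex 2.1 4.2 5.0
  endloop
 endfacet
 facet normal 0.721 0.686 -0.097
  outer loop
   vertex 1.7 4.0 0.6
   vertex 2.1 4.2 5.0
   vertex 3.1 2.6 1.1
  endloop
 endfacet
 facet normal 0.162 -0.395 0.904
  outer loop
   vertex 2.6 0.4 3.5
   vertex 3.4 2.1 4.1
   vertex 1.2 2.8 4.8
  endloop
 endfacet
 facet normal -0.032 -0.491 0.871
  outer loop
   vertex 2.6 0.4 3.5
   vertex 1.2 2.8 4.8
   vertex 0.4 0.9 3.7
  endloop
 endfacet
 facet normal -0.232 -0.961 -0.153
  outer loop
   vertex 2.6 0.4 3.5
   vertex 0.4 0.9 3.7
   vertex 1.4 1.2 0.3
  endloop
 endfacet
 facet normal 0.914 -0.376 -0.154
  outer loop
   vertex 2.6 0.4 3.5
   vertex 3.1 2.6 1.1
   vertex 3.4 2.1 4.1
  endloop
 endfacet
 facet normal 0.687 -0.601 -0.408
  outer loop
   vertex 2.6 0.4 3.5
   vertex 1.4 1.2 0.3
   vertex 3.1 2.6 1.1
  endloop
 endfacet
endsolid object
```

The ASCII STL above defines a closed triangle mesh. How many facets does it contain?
16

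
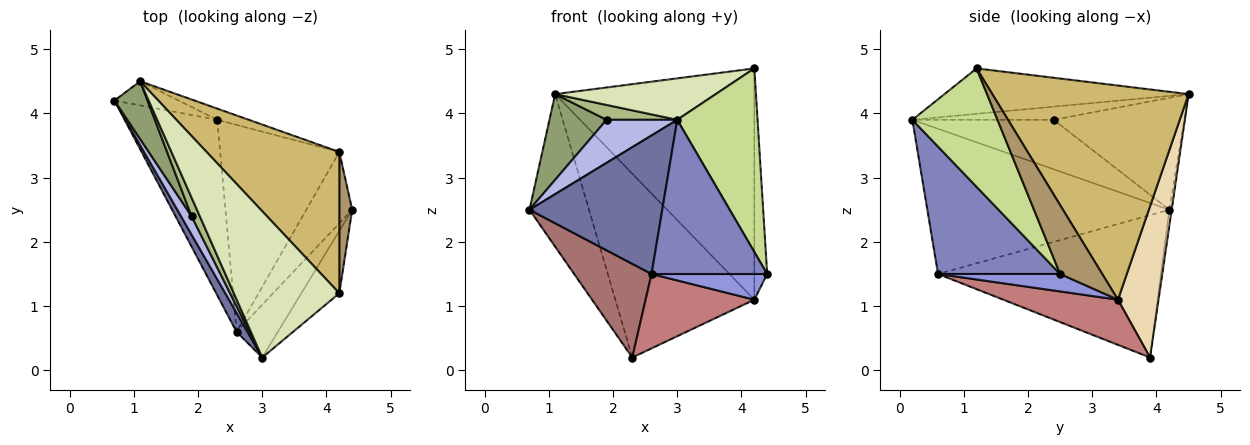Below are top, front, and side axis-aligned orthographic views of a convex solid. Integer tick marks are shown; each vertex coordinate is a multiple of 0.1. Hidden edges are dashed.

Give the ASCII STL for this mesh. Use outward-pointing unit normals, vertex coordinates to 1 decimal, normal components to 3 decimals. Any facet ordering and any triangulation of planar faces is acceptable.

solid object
 facet normal -0.875 -0.480 0.066
  outer loop
   vertex 2.6 0.6 1.5
   vertex 3.0 0.2 3.9
   vertex 0.7 4.2 2.5
  endloop
 endfacet
 facet normal 0.707 -0.669 -0.229
  outer loop
   vertex 2.6 0.6 1.5
   vertex 4.4 2.5 1.5
   vertex 3.0 0.2 3.9
  endloop
 endfacet
 facet normal 0.337 -0.319 -0.886
  outer loop
   vertex 4.2 3.4 1.1
   vertex 4.4 2.5 1.5
   vertex 2.6 0.6 1.5
  endloop
 endfacet
 facet normal -0.878 -0.439 0.188
  outer loop
   vertex 1.9 2.4 3.9
   vertex 0.7 4.2 2.5
   vertex 3.0 0.2 3.9
  endloop
 endfacet
 facet normal -0.885 -0.387 0.261
  outer loop
   vertex 1.9 2.4 3.9
   vertex 1.1 4.5 4.3
   vertex 0.7 4.2 2.5
  endloop
 endfacet
 facet normal -0.781 -0.390 0.488
  outer loop
   vertex 1.9 2.4 3.9
   vertex 3.0 0.2 3.9
   vertex 1.1 4.5 4.3
  endloop
 endfacet
 facet normal 0.708 -0.668 -0.227
  outer loop
   vertex 4.2 1.2 4.7
   vertex 3.0 0.2 3.9
   vertex 4.4 2.5 1.5
  endloop
 endfacet
 facet normal -0.383 -0.252 0.889
  outer loop
   vertex 4.2 1.2 4.7
   vertex 1.1 4.5 4.3
   vertex 3.0 0.2 3.9
  endloop
 endfacet
 facet normal 0.942 0.287 0.176
  outer loop
   vertex 4.2 1.2 4.7
   vertex 4.4 2.5 1.5
   vertex 4.2 3.4 1.1
  endloop
 endfacet
 facet normal 0.644 0.653 0.399
  outer loop
   vertex 4.2 1.2 4.7
   vertex 4.2 3.4 1.1
   vertex 1.1 4.5 4.3
  endloop
 endfacet
 facet normal -0.039 0.987 -0.156
  outer loop
   vertex 2.3 3.9 0.2
   vertex 0.7 4.2 2.5
   vertex 1.1 4.5 4.3
  endloop
 endfacet
 facet normal 0.280 0.958 -0.058
  outer loop
   vertex 2.3 3.9 0.2
   vertex 1.1 4.5 4.3
   vertex 4.2 3.4 1.1
  endloop
 endfacet
 facet normal -0.805 -0.279 -0.523
  outer loop
   vertex 2.3 3.9 0.2
   vertex 2.6 0.6 1.5
   vertex 0.7 4.2 2.5
  endloop
 endfacet
 facet normal 0.336 -0.319 -0.886
  outer loop
   vertex 2.3 3.9 0.2
   vertex 4.2 3.4 1.1
   vertex 2.6 0.6 1.5
  endloop
 endfacet
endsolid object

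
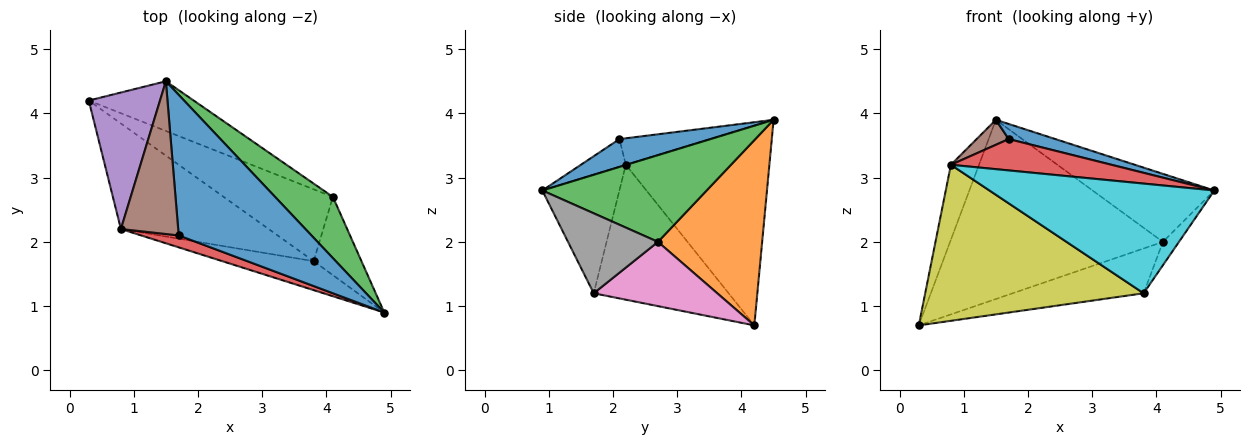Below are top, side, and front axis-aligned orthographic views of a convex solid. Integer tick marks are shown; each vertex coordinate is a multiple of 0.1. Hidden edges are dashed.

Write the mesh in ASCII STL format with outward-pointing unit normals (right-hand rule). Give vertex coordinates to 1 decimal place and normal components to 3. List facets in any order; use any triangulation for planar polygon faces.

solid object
 facet normal 0.204 -0.105 0.973
  outer loop
   vertex 1.7 2.1 3.6
   vertex 4.9 0.9 2.8
   vertex 1.5 4.5 3.9
  endloop
 endfacet
 facet normal 0.427 0.871 -0.242
  outer loop
   vertex 4.1 2.7 2.0
   vertex 0.3 4.2 0.7
   vertex 1.5 4.5 3.9
  endloop
 endfacet
 facet normal 0.708 0.525 0.472
  outer loop
   vertex 4.1 2.7 2.0
   vertex 1.5 4.5 3.9
   vertex 4.9 0.9 2.8
  endloop
 endfacet
 facet normal -0.253 -0.904 0.344
  outer loop
   vertex 0.8 2.2 3.2
   vertex 4.9 0.9 2.8
   vertex 1.7 2.1 3.6
  endloop
 endfacet
 facet normal -0.926 0.181 0.330
  outer loop
   vertex 0.8 2.2 3.2
   vertex 1.5 4.5 3.9
   vertex 0.3 4.2 0.7
  endloop
 endfacet
 facet normal -0.415 -0.147 0.898
  outer loop
   vertex 0.8 2.2 3.2
   vertex 1.7 2.1 3.6
   vertex 1.5 4.5 3.9
  endloop
 endfacet
 facet normal 0.447 0.473 -0.759
  outer loop
   vertex 3.8 1.7 1.2
   vertex 0.3 4.2 0.7
   vertex 4.1 2.7 2.0
  endloop
 endfacet
 facet normal 0.848 0.151 -0.507
  outer loop
   vertex 3.8 1.7 1.2
   vertex 4.1 2.7 2.0
   vertex 4.9 0.9 2.8
  endloop
 endfacet
 facet normal -0.455 -0.737 -0.499
  outer loop
   vertex 3.8 1.7 1.2
   vertex 0.8 2.2 3.2
   vertex 0.3 4.2 0.7
  endloop
 endfacet
 facet normal -0.315 -0.918 -0.243
  outer loop
   vertex 3.8 1.7 1.2
   vertex 4.9 0.9 2.8
   vertex 0.8 2.2 3.2
  endloop
 endfacet
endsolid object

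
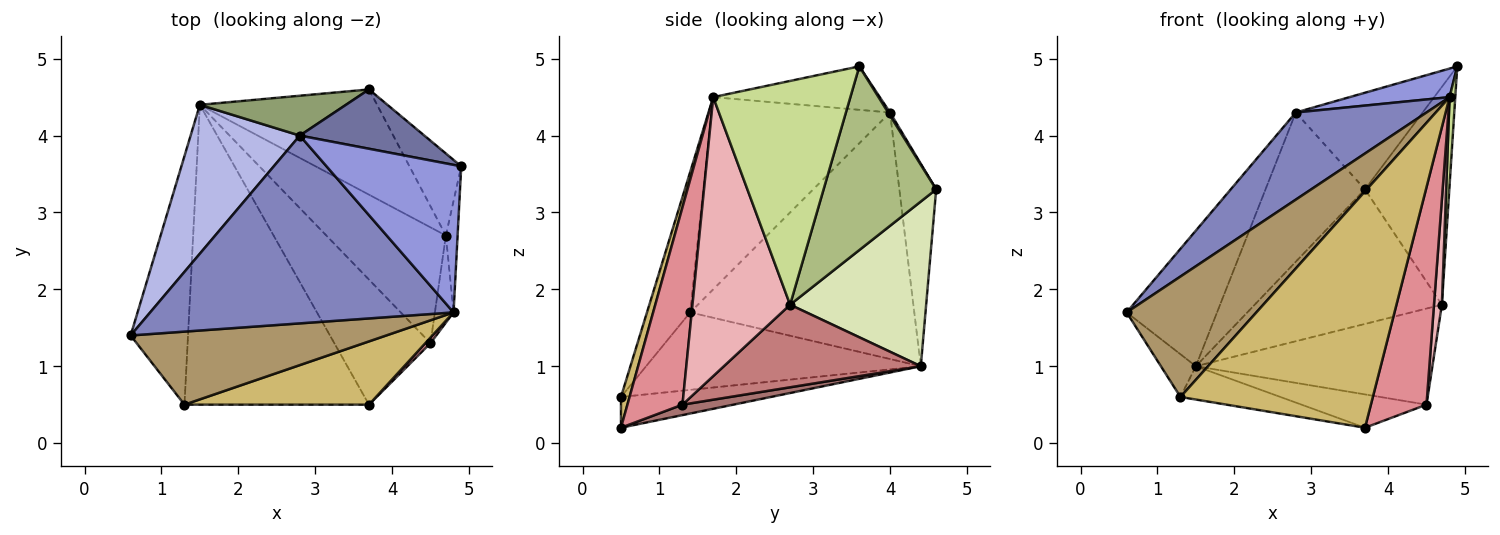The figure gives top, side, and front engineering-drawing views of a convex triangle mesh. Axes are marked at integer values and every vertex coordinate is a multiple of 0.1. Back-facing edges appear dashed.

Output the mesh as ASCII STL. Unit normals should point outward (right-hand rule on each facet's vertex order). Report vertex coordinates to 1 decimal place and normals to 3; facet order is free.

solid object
 facet normal 0.013 0.852 0.523
  outer loop
   vertex 2.8 4.0 4.3
   vertex 4.9 3.6 4.9
   vertex 3.7 4.6 3.3
  endloop
 endfacet
 facet normal -0.498 -0.365 0.787
  outer loop
   vertex 2.8 4.0 4.3
   vertex 0.6 1.4 1.7
   vertex 4.8 1.7 4.5
  endloop
 endfacet
 facet normal -0.302 -0.181 0.936
  outer loop
   vertex 2.8 4.0 4.3
   vertex 4.8 1.7 4.5
   vertex 4.9 3.6 4.9
  endloop
 endfacet
 facet normal -0.858 0.346 0.380
  outer loop
   vertex 2.8 4.0 4.3
   vertex 1.5 4.4 1.0
   vertex 0.6 1.4 1.7
  endloop
 endfacet
 facet normal -0.337 0.910 0.243
  outer loop
   vertex 2.8 4.0 4.3
   vertex 3.7 4.6 3.3
   vertex 1.5 4.4 1.0
  endloop
 endfacet
 facet normal 0.781 0.585 -0.220
  outer loop
   vertex 4.7 2.7 1.8
   vertex 3.7 4.6 3.3
   vertex 4.9 3.6 4.9
  endloop
 endfacet
 facet normal 0.998 -0.041 -0.052
  outer loop
   vertex 4.7 2.7 1.8
   vertex 4.9 3.6 4.9
   vertex 4.8 1.7 4.5
  endloop
 endfacet
 facet normal 0.497 0.684 -0.535
  outer loop
   vertex 4.7 2.7 1.8
   vertex 1.5 4.4 1.0
   vertex 3.7 4.6 3.3
  endloop
 endfacet
 facet normal -0.274 -0.822 0.499
  outer loop
   vertex 1.3 0.5 0.6
   vertex 4.8 1.7 4.5
   vertex 0.6 1.4 1.7
  endloop
 endfacet
 facet normal 0.043 -0.965 0.258
  outer loop
   vertex 1.3 0.5 0.6
   vertex 3.7 0.5 0.2
   vertex 4.8 1.7 4.5
  endloop
 endfacet
 facet normal -0.799 0.102 -0.592
  outer loop
   vertex 1.3 0.5 0.6
   vertex 0.6 1.4 1.7
   vertex 1.5 4.4 1.0
  endloop
 endfacet
 facet normal -0.163 0.109 -0.981
  outer loop
   vertex 1.3 0.5 0.6
   vertex 1.5 4.4 1.0
   vertex 3.7 0.5 0.2
  endloop
 endfacet
 facet normal 0.104 0.256 -0.961
  outer loop
   vertex 4.5 1.3 0.5
   vertex 3.7 0.5 0.2
   vertex 1.5 4.4 1.0
  endloop
 endfacet
 facet normal 0.469 0.564 -0.679
  outer loop
   vertex 4.5 1.3 0.5
   vertex 1.5 4.4 1.0
   vertex 4.7 2.7 1.8
  endloop
 endfacet
 facet normal 0.704 -0.710 0.018
  outer loop
   vertex 4.5 1.3 0.5
   vertex 4.8 1.7 4.5
   vertex 3.7 0.5 0.2
  endloop
 endfacet
 facet normal 0.995 -0.080 -0.067
  outer loop
   vertex 4.5 1.3 0.5
   vertex 4.7 2.7 1.8
   vertex 4.8 1.7 4.5
  endloop
 endfacet
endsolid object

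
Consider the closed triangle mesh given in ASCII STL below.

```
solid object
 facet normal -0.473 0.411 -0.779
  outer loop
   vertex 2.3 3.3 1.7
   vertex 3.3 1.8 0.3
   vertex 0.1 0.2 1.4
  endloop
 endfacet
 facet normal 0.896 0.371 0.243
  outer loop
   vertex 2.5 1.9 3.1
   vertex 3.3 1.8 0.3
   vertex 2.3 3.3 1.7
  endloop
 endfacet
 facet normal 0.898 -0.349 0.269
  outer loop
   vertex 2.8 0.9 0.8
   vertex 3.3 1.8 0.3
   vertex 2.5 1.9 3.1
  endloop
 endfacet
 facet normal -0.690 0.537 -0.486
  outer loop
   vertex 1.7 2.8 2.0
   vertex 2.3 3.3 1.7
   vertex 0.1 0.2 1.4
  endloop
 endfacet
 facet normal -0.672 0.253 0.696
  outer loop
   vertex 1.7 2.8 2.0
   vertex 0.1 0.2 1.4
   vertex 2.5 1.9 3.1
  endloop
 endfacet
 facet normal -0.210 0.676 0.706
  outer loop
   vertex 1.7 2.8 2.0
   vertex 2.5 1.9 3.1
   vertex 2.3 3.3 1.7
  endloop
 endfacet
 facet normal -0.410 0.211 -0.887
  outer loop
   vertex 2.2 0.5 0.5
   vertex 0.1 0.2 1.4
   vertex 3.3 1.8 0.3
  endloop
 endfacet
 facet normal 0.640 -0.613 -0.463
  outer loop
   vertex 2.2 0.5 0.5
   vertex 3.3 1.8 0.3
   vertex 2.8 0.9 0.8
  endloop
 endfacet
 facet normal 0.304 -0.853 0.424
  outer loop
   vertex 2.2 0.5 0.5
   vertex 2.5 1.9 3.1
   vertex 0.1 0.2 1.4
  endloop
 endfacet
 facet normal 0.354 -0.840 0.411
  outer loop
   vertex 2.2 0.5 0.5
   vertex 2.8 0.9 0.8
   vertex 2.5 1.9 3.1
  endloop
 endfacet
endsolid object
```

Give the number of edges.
15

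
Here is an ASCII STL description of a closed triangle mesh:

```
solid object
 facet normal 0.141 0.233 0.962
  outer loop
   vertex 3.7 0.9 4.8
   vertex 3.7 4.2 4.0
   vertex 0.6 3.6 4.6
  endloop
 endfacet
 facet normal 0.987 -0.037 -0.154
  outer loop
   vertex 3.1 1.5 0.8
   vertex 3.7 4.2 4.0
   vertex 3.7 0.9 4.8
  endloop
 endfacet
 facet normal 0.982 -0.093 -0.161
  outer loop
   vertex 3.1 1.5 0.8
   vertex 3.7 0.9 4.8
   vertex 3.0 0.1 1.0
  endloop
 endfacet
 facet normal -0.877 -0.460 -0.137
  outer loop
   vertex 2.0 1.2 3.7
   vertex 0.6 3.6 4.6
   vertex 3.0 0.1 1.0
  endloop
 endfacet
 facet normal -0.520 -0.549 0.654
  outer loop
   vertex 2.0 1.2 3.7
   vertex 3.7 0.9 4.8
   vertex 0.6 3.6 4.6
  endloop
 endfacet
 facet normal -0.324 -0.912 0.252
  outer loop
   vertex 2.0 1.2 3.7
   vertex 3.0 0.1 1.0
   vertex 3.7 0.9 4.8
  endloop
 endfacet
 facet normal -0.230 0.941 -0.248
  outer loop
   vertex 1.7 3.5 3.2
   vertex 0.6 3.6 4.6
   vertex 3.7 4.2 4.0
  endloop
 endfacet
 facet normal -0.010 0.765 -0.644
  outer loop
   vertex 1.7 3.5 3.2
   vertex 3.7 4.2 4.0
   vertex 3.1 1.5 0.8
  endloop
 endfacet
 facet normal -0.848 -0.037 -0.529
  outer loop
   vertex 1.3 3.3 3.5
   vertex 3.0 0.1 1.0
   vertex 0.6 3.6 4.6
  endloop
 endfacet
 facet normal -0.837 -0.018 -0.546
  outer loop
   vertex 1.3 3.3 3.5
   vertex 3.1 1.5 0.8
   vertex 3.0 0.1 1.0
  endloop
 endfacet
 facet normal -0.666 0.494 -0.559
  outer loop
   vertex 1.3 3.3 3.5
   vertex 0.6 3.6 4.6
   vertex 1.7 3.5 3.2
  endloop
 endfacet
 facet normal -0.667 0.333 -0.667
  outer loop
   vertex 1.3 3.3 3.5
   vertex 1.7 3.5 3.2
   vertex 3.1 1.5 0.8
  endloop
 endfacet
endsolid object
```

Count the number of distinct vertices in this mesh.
8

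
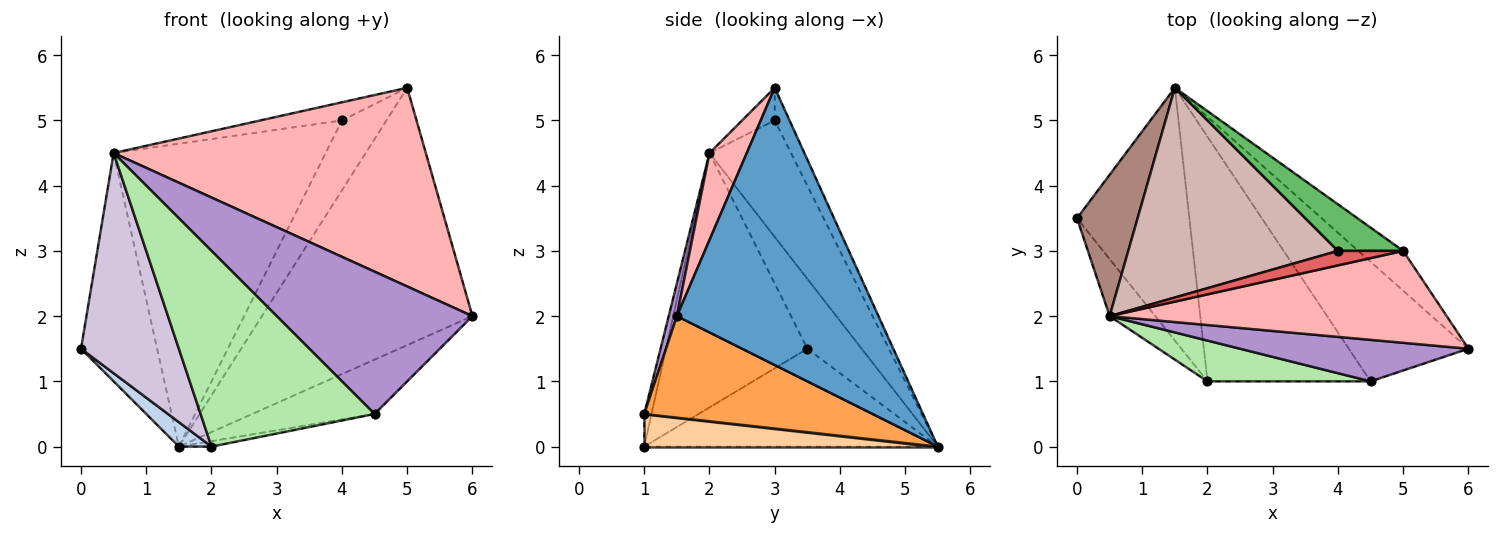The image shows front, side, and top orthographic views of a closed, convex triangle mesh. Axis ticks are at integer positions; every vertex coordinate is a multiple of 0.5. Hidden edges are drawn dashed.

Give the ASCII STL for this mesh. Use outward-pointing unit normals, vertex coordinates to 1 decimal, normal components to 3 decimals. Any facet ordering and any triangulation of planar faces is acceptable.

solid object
 facet normal 0.687 0.718 -0.111
  outer loop
   vertex 5.0 3.0 5.5
   vertex 6.0 1.5 2.0
   vertex 1.5 5.5 0.0
  endloop
 endfacet
 facet normal -0.655 -0.073 -0.752
  outer loop
   vertex 2.0 1.0 0.0
   vertex 0.0 3.5 1.5
   vertex 1.5 5.5 0.0
  endloop
 endfacet
 facet normal 0.611 0.327 -0.720
  outer loop
   vertex 4.5 1.0 0.5
   vertex 1.5 5.5 0.0
   vertex 6.0 1.5 2.0
  endloop
 endfacet
 facet normal 0.196 0.022 -0.980
  outer loop
   vertex 4.5 1.0 0.5
   vertex 2.0 1.0 0.0
   vertex 1.5 5.5 0.0
  endloop
 endfacet
 facet normal -0.267 0.802 0.535
  outer loop
   vertex 4.0 3.0 5.0
   vertex 5.0 3.0 5.5
   vertex 1.5 5.5 0.0
  endloop
 endfacet
 facet normal -0.041 -0.978 0.204
  outer loop
   vertex 0.5 2.0 4.5
   vertex 2.0 1.0 0.0
   vertex 4.5 1.0 0.5
  endloop
 endfacet
 facet normal -0.298 0.745 0.596
  outer loop
   vertex 0.5 2.0 4.5
   vertex 5.0 3.0 5.5
   vertex 4.0 3.0 5.0
  endloop
 endfacet
 facet normal 0.108 -0.902 0.417
  outer loop
   vertex 0.5 2.0 4.5
   vertex 6.0 1.5 2.0
   vertex 5.0 3.0 5.5
  endloop
 endfacet
 facet normal 0.040 -0.959 0.280
  outer loop
   vertex 0.5 2.0 4.5
   vertex 4.5 1.0 0.5
   vertex 6.0 1.5 2.0
  endloop
 endfacet
 facet normal -0.813 -0.563 -0.146
  outer loop
   vertex 0.5 2.0 4.5
   vertex 0.0 3.5 1.5
   vertex 2.0 1.0 0.0
  endloop
 endfacet
 facet normal -0.519 0.727 0.450
  outer loop
   vertex 0.5 2.0 4.5
   vertex 1.5 5.5 0.0
   vertex 0.0 3.5 1.5
  endloop
 endfacet
 facet normal -0.302 0.784 0.543
  outer loop
   vertex 0.5 2.0 4.5
   vertex 4.0 3.0 5.0
   vertex 1.5 5.5 0.0
  endloop
 endfacet
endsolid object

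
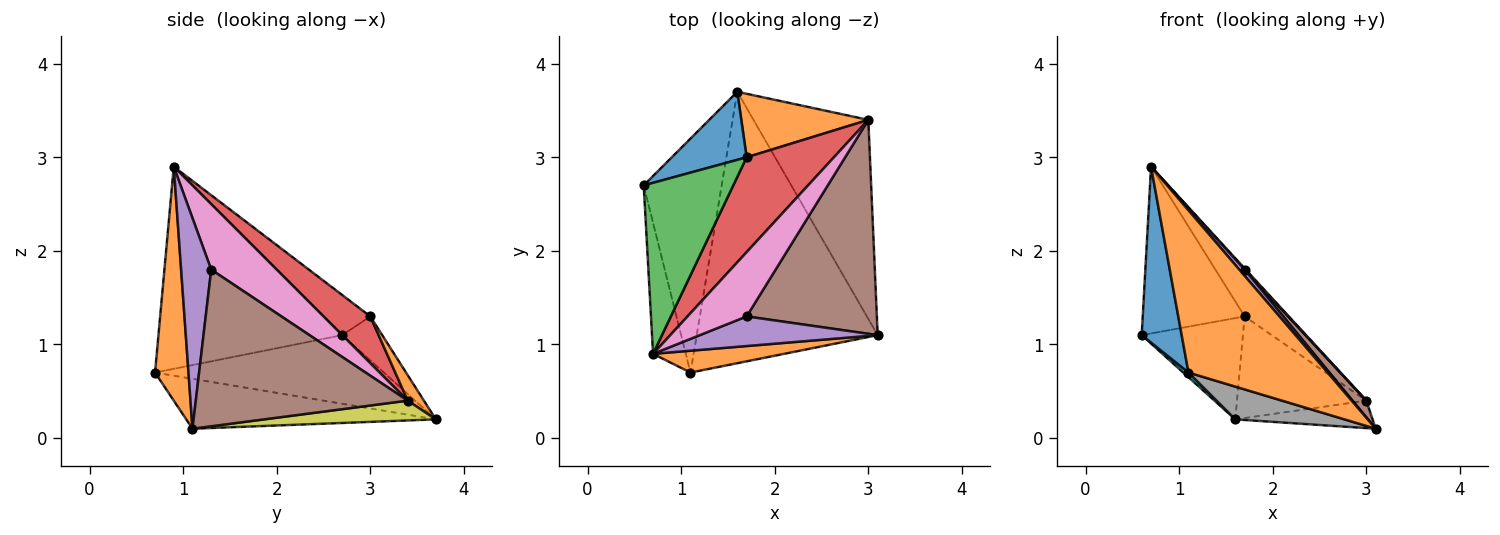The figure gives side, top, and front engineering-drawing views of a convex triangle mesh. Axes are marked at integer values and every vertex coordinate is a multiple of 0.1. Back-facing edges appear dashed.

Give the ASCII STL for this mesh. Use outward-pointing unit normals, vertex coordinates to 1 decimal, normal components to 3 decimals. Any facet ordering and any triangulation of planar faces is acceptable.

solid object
 facet normal -0.965 -0.210 -0.156
  outer loop
   vertex 1.1 0.7 0.7
   vertex 0.7 0.9 2.9
   vertex 0.6 2.7 1.1
  endloop
 endfacet
 facet normal 0.232 -0.964 0.130
  outer loop
   vertex 1.1 0.7 0.7
   vertex 3.1 1.1 0.1
   vertex 0.7 0.9 2.9
  endloop
 endfacet
 facet normal -0.305 0.665 0.682
  outer loop
   vertex 1.7 3.0 1.3
   vertex 0.6 2.7 1.1
   vertex 0.7 0.9 2.9
  endloop
 endfacet
 facet normal 0.432 0.408 0.805
  outer loop
   vertex 1.7 3.0 1.3
   vertex 0.7 0.9 2.9
   vertex 3.0 3.4 0.4
  endloop
 endfacet
 facet normal 0.757 -0.135 0.639
  outer loop
   vertex 1.7 1.3 1.8
   vertex 0.7 0.9 2.9
   vertex 3.1 1.1 0.1
  endloop
 endfacet
 facet normal 0.768 -0.050 0.638
  outer loop
   vertex 1.7 1.3 1.8
   vertex 3.1 1.1 0.1
   vertex 3.0 3.4 0.4
  endloop
 endfacet
 facet normal 0.742 -0.013 0.670
  outer loop
   vertex 1.7 1.3 1.8
   vertex 3.0 3.4 0.4
   vertex 0.7 0.9 2.9
  endloop
 endfacet
 facet normal -0.264 -0.116 -0.958
  outer loop
   vertex 1.6 3.7 0.2
   vertex 3.1 1.1 0.1
   vertex 1.1 0.7 0.7
  endloop
 endfacet
 facet normal 0.168 0.135 -0.976
  outer loop
   vertex 1.6 3.7 0.2
   vertex 3.0 3.4 0.4
   vertex 3.1 1.1 0.1
  endloop
 endfacet
 facet normal -0.661 -0.015 -0.751
  outer loop
   vertex 1.6 3.7 0.2
   vertex 1.1 0.7 0.7
   vertex 0.6 2.7 1.1
  endloop
 endfacet
 facet normal -0.311 0.789 0.530
  outer loop
   vertex 1.6 3.7 0.2
   vertex 0.6 2.7 1.1
   vertex 1.7 3.0 1.3
  endloop
 endfacet
 facet normal 0.105 0.843 0.527
  outer loop
   vertex 1.6 3.7 0.2
   vertex 1.7 3.0 1.3
   vertex 3.0 3.4 0.4
  endloop
 endfacet
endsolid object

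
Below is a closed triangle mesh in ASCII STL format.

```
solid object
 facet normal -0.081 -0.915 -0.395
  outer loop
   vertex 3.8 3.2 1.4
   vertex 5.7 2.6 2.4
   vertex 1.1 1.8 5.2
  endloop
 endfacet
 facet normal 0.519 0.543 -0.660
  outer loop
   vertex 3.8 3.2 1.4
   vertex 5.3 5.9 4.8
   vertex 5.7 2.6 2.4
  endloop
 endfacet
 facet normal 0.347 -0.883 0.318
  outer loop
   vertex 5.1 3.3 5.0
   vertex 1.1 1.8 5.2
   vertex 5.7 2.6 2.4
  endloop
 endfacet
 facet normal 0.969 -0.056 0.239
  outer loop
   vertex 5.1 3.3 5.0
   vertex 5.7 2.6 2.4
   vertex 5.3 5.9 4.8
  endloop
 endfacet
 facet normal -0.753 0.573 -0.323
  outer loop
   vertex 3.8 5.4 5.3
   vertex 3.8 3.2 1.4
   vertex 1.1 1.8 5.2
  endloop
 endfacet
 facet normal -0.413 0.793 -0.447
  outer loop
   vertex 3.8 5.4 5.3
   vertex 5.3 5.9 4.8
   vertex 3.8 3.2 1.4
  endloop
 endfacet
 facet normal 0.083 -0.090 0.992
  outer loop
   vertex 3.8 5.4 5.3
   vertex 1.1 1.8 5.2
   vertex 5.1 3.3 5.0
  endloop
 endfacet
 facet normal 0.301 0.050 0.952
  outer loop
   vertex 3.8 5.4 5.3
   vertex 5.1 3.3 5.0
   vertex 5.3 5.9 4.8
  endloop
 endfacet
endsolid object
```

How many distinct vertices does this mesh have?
6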